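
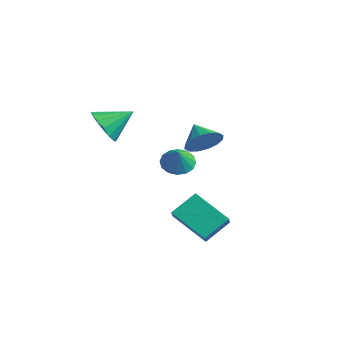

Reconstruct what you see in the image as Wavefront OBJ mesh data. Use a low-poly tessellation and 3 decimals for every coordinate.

v -1.422 -4.626 1.071
v -0.604 -5.228 1.408
v -0.818 -3.314 1.949
v -0.426 -4.995 0.938
v -0.516 -4.663 0.503
v -0.848 -4.321 0.221
v -1.334 -4.061 0.167
v -1.844 -3.953 0.355
v -2.24 -4.024 0.735
v -2.417 -4.257 1.205
v -2.328 -4.589 1.639
v -1.996 -4.931 1.921
v -1.51 -5.191 1.976
v -1 -5.299 1.788
v 2.07 -1.313 0.464
v 2.46 -1.851 1.212
v 0.99 -1.107 1.176
v 2.613 -1.365 1.303
v 2.62 -0.865 1.169
v 2.48 -0.485 0.847
v 2.23 -0.326 0.422
v 1.937 -0.433 0.008
v 1.681 -0.775 -0.283
v 1.528 -1.261 -0.374
v 1.521 -1.761 -0.241
v 1.661 -2.141 0.081
v 1.911 -2.299 0.506
v 2.203 -2.193 0.92
v -2.419 0.445 -3.221
v -1.841 -0.015 -3.753
v -1.781 0.015 -2.159
v -1.645 0.409 -3.699
v -1.656 0.844 -3.517
v -1.871 1.171 -3.255
v -2.233 1.304 -2.984
v -2.645 1.206 -2.777
v -2.996 0.905 -2.688
v -3.192 0.48 -2.742
v -3.181 0.045 -2.924
v -2.966 -0.282 -3.186
v -2.604 -0.415 -3.457
v -2.192 -0.317 -3.664
v 2.19 -3.206 -3.862
v 2.909 -3.812 -3.102
v 2.315 -1.903 -2.942
v 3.034 -2.51 -2.182
v 3.926 -2.57 -4.998
v 4.645 -3.177 -4.238
v 4.051 -1.268 -4.078
v 4.77 -1.874 -3.318
f 2 1 4
f 2 4 3
f 4 1 5
f 4 5 3
f 5 1 6
f 5 6 3
f 6 1 7
f 6 7 3
f 7 1 8
f 7 8 3
f 8 1 9
f 8 9 3
f 9 1 10
f 9 10 3
f 10 1 11
f 10 11 3
f 11 1 12
f 11 12 3
f 12 1 13
f 12 13 3
f 13 1 14
f 13 14 3
f 14 1 2
f 14 2 3
f 16 15 18
f 16 18 17
f 18 15 19
f 18 19 17
f 19 15 20
f 19 20 17
f 20 15 21
f 20 21 17
f 21 15 22
f 21 22 17
f 22 15 23
f 22 23 17
f 23 15 24
f 23 24 17
f 24 15 25
f 24 25 17
f 25 15 26
f 25 26 17
f 26 15 27
f 26 27 17
f 27 15 28
f 27 28 17
f 28 15 16
f 28 16 17
f 30 29 32
f 30 32 31
f 32 29 33
f 32 33 31
f 33 29 34
f 33 34 31
f 34 29 35
f 34 35 31
f 35 29 36
f 35 36 31
f 36 29 37
f 36 37 31
f 37 29 38
f 37 38 31
f 38 29 39
f 38 39 31
f 39 29 40
f 39 40 31
f 40 29 41
f 40 41 31
f 41 29 42
f 41 42 31
f 42 29 30
f 42 30 31
f 44 46 43
f 47 44 43
f 43 46 45
f 45 47 43
f 44 50 46
f 48 44 47
f 48 50 44
f 46 50 45
f 49 47 45
f 45 50 49
f 49 48 47
f 50 48 49



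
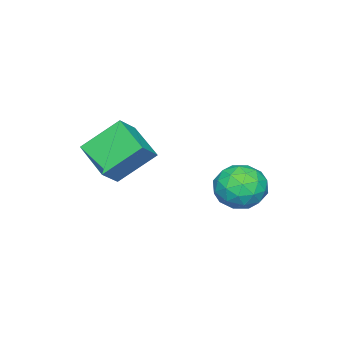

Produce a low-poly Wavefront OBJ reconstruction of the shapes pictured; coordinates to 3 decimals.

v -2.179 4.886 -2.473
v -1.899 4.4 -3.362
v -2.521 3.38 -1.758
v -2.241 2.894 -2.647
v -1.514 3.375 -2.059
v -1.302 4.306 -2.501
v -3.118 3.474 -2.619
v -2.906 4.405 -3.061
v -2.478 3.528 -3.452
v -1.487 3.466 -3.106
v -2.933 4.314 -2.014
v -1.942 4.252 -1.668
v -2.009 4.775 -2.98
v -2.411 3.005 -2.14
v -1.984 3.288 -1.794
v -1.819 3.002 -2.317
v -1.658 4.72 -2.474
v -1.493 4.434 -2.997
v -1.268 3.832 -2.231
v -2.927 3.346 -2.123
v -2.762 3.06 -2.646
v -2.601 4.778 -2.803
v -2.436 4.492 -3.326
v -3.152 3.948 -2.889
v -2.185 3.977 -3.556
v -2.386 3.092 -3.136
v -2.901 3.433 -3.119
v -2.777 3.979 -3.379
v -1.602 3.941 -3.352
v -1.803 3.056 -2.933
v -1.376 3.338 -2.587
v -1.252 3.885 -2.846
v -1.943 3.428 -3.406
v -2.617 4.724 -2.187
v -2.818 3.839 -1.768
v -3.168 3.895 -2.274
v -3.044 4.442 -2.533
v -2.034 4.688 -1.984
v -2.235 3.803 -1.564
v -1.643 3.801 -1.741
v -1.519 4.347 -2.001
v -2.477 4.352 -1.714
v 1.078 0.019 -0.519
v 0.206 1.069 0.655
v 1.773 1.353 -1.197
v 0.902 2.403 -0.023
v 1.898 -0.063 0.163
v 1.027 0.987 1.337
v 2.594 1.271 -0.515
v 1.722 2.321 0.659
f 1 38 17
f 38 12 41
f 17 41 6
f 38 41 17
f 1 17 13
f 17 6 18
f 13 18 2
f 17 18 13
f 1 13 22
f 13 2 23
f 22 23 8
f 13 23 22
f 1 22 34
f 22 8 37
f 34 37 11
f 22 37 34
f 1 34 38
f 34 11 42
f 38 42 12
f 34 42 38
f 2 18 29
f 18 6 32
f 29 32 10
f 18 32 29
f 6 41 19
f 41 12 40
f 19 40 5
f 41 40 19
f 12 42 39
f 42 11 35
f 39 35 3
f 42 35 39
f 11 37 36
f 37 8 24
f 36 24 7
f 37 24 36
f 8 23 28
f 23 2 25
f 28 25 9
f 23 25 28
f 4 30 16
f 30 10 31
f 16 31 5
f 30 31 16
f 4 16 14
f 16 5 15
f 14 15 3
f 16 15 14
f 4 14 21
f 14 3 20
f 21 20 7
f 14 20 21
f 4 21 26
f 21 7 27
f 26 27 9
f 21 27 26
f 4 26 30
f 26 9 33
f 30 33 10
f 26 33 30
f 5 31 19
f 31 10 32
f 19 32 6
f 31 32 19
f 3 15 39
f 15 5 40
f 39 40 12
f 15 40 39
f 7 20 36
f 20 3 35
f 36 35 11
f 20 35 36
f 9 27 28
f 27 7 24
f 28 24 8
f 27 24 28
f 10 33 29
f 33 9 25
f 29 25 2
f 33 25 29
f 44 46 43
f 47 44 43
f 43 46 45
f 45 47 43
f 44 50 46
f 48 44 47
f 48 50 44
f 46 50 45
f 49 47 45
f 45 50 49
f 49 48 47
f 50 48 49



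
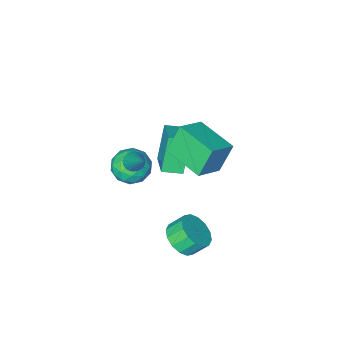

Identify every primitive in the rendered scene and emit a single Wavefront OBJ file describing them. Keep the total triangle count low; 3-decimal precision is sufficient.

v -1.665 -3.261 -2.093
v -2.396 -3.764 -0.245
v -0.936 -1.78 -1.401
v -1.666 -2.283 0.447
v -0.774 -3.797 -1.887
v -1.504 -4.3 -0.039
v -0.044 -2.316 -1.195
v -0.775 -2.819 0.653
v 2.569 -0.447 2.839
v 2.813 -0.149 2.49
v 2.891 0.927 4.241
v 2.622 -0.084 2.47
v 2.422 -0.074 2.507
v 2.245 -0.121 2.594
v 2.117 -0.218 2.718
v 2.058 -0.35 2.861
v 2.077 -0.496 3
v 2.17 -0.635 3.115
v 2.324 -0.746 3.187
v 2.516 -0.81 3.207
v 2.715 -0.82 3.17
v 2.892 -0.773 3.083
v 3.02 -0.676 2.959
v 3.079 -0.544 2.816
v 3.06 -0.398 2.677
v 2.967 -0.259 2.563
v 1.724 2.096 -1.372
v 2.46 2.089 -0.771
v 1.872 2.476 -0.047
v 1.136 2.484 -0.648
v 2.479 2.529 -0.99
v 1.891 2.916 -0.266
v 2.296 2.853 -1.312
v 1.708 3.24 -0.588
v 1.96 2.974 -1.65
v 1.372 3.361 -0.926
v 1.56 2.86 -1.913
v 0.972 3.247 -1.189
v 1.205 2.542 -2.032
v 0.617 2.929 -1.307
v 0.988 2.104 -1.973
v 0.4 2.491 -1.249
v 0.969 1.664 -1.754
v 0.381 2.051 -1.03
v 1.152 1.34 -1.432
v 0.564 1.727 -0.708
v 1.488 1.219 -1.094
v 0.9 1.606 -0.37
v 1.888 1.333 -0.831
v 1.3 1.72 -0.107
v 2.243 1.651 -0.713
v 1.655 2.038 0.012
v -1.386 -2.101 0.294
v -2.103 -2.056 1.824
v -1.724 0.062 0.072
v -2.441 0.106 1.602
v -0.039 -1.826 0.918
v -0.756 -1.782 2.448
v -0.377 0.336 0.696
v -1.094 0.381 2.226
v 0.625 -2.383 0.295
v 1.08 -1.814 -0.433
v 2.12 -2.786 0.913
v 2.575 -2.217 0.185
v 2.033 -1.76 0.933
v 1.109 -1.511 0.551
v 2.091 -3.089 -0.071
v 1.167 -2.84 -0.453
v 1.986 -2.25 -0.66
v 1.95 -1.428 -0.039
v 1.25 -3.172 0.519
v 1.214 -2.35 1.14
v 0.721 -2.063 -0.124
v 2.479 -2.537 0.604
v 2.16 -2.268 1.043
v 2.428 -1.933 0.615
v 0.739 -1.885 0.455
v 1.006 -1.55 0.027
v 1.566 -1.518 0.83
v 2.194 -3.05 0.453
v 2.461 -2.715 0.025
v 0.772 -2.667 -0.135
v 1.04 -2.332 -0.563
v 1.634 -3.082 -0.35
v 1.521 -1.985 -0.685
v 2.4 -2.222 -0.321
v 2.115 -2.735 -0.472
v 1.572 -2.588 -0.696
v 1.5 -1.502 -0.32
v 2.379 -1.739 0.044
v 2.061 -1.47 0.484
v 1.518 -1.324 0.259
v 2.033 -1.758 -0.453
v 0.821 -2.861 0.436
v 1.7 -3.098 0.8
v 1.682 -3.276 0.221
v 1.139 -3.13 -0.004
v 0.8 -2.378 0.801
v 1.679 -2.615 1.165
v 1.628 -2.012 1.176
v 1.085 -1.865 0.952
v 1.167 -2.842 0.933
f 2 4 1
f 5 2 1
f 1 4 3
f 3 5 1
f 2 8 4
f 6 2 5
f 6 8 2
f 4 8 3
f 7 5 3
f 3 8 7
f 7 6 5
f 8 6 7
f 10 9 12
f 10 12 11
f 12 9 13
f 12 13 11
f 13 9 14
f 13 14 11
f 14 9 15
f 14 15 11
f 15 9 16
f 15 16 11
f 16 9 17
f 16 17 11
f 17 9 18
f 17 18 11
f 18 9 19
f 18 19 11
f 19 9 20
f 19 20 11
f 20 9 21
f 20 21 11
f 21 9 22
f 21 22 11
f 22 9 23
f 22 23 11
f 23 9 24
f 23 24 11
f 24 9 25
f 24 25 11
f 25 9 26
f 25 26 11
f 26 9 10
f 26 10 11
f 28 27 31
f 28 31 29
f 29 31 32
f 29 32 30
f 31 27 33
f 31 33 32
f 32 33 34
f 32 34 30
f 33 27 35
f 33 35 34
f 34 35 36
f 34 36 30
f 35 27 37
f 35 37 36
f 36 37 38
f 36 38 30
f 37 27 39
f 37 39 38
f 38 39 40
f 38 40 30
f 39 27 41
f 39 41 40
f 40 41 42
f 40 42 30
f 41 27 43
f 41 43 42
f 42 43 44
f 42 44 30
f 43 27 45
f 43 45 44
f 44 45 46
f 44 46 30
f 45 27 47
f 45 47 46
f 46 47 48
f 46 48 30
f 47 27 49
f 47 49 48
f 48 49 50
f 48 50 30
f 49 27 51
f 49 51 50
f 50 51 52
f 50 52 30
f 51 27 28
f 51 28 52
f 52 28 29
f 52 29 30
f 54 56 53
f 57 54 53
f 53 56 55
f 55 57 53
f 54 60 56
f 58 54 57
f 58 60 54
f 56 60 55
f 59 57 55
f 55 60 59
f 59 58 57
f 60 58 59
f 61 98 77
f 98 72 101
f 77 101 66
f 98 101 77
f 61 77 73
f 77 66 78
f 73 78 62
f 77 78 73
f 61 73 82
f 73 62 83
f 82 83 68
f 73 83 82
f 61 82 94
f 82 68 97
f 94 97 71
f 82 97 94
f 61 94 98
f 94 71 102
f 98 102 72
f 94 102 98
f 62 78 89
f 78 66 92
f 89 92 70
f 78 92 89
f 66 101 79
f 101 72 100
f 79 100 65
f 101 100 79
f 72 102 99
f 102 71 95
f 99 95 63
f 102 95 99
f 71 97 96
f 97 68 84
f 96 84 67
f 97 84 96
f 68 83 88
f 83 62 85
f 88 85 69
f 83 85 88
f 64 90 76
f 90 70 91
f 76 91 65
f 90 91 76
f 64 76 74
f 76 65 75
f 74 75 63
f 76 75 74
f 64 74 81
f 74 63 80
f 81 80 67
f 74 80 81
f 64 81 86
f 81 67 87
f 86 87 69
f 81 87 86
f 64 86 90
f 86 69 93
f 90 93 70
f 86 93 90
f 65 91 79
f 91 70 92
f 79 92 66
f 91 92 79
f 63 75 99
f 75 65 100
f 99 100 72
f 75 100 99
f 67 80 96
f 80 63 95
f 96 95 71
f 80 95 96
f 69 87 88
f 87 67 84
f 88 84 68
f 87 84 88
f 70 93 89
f 93 69 85
f 89 85 62
f 93 85 89



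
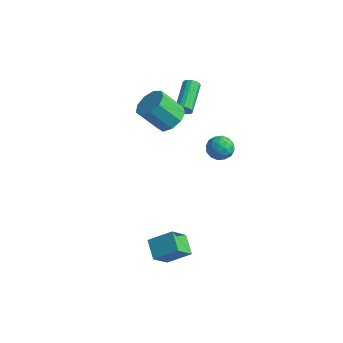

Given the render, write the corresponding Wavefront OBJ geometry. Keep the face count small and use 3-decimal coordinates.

v -0.963 2.377 -0.398
v -0.652 2.868 0.295
v 0.312 2.552 -1.095
v 0.623 3.043 -0.402
v 0.48 2.156 -0.3
v -0.308 2.048 0.131
v -0.032 3.372 -0.931
v -0.82 3.264 -0.5
v -0.076 3.483 -0.034
v 0.24 2.731 0.356
v -0.58 2.689 -1.156
v -0.264 1.937 -0.766
v -0.919 2.607 0.01
v 0.579 2.813 -0.81
v 0.495 2.292 -0.75
v 0.678 2.58 -0.342
v -0.717 2.125 -0.087
v -0.534 2.413 0.32
v 0.131 1.995 -0.029
v 0.194 3.007 -1.12
v 0.377 3.295 -0.713
v -1.018 2.84 -0.458
v -0.835 3.128 -0.05
v -0.471 3.425 -0.771
v -0.398 3.257 0.223
v 0.351 3.36 -0.186
v -0.034 3.554 -0.497
v -0.497 3.49 -0.244
v -0.212 2.815 0.453
v 0.537 2.918 0.043
v 0.453 2.396 0.103
v -0.01 2.333 0.356
v 0.126 3.176 0.259
v -0.877 2.502 -0.843
v -0.128 2.605 -1.253
v -0.33 3.087 -1.156
v -0.793 3.024 -0.903
v -0.691 2.06 -0.614
v 0.058 2.163 -1.023
v 0.157 1.93 -0.556
v -0.306 1.866 -0.303
v -0.466 2.244 -1.059
v -0.045 -4.463 -3.4
v 1.089 -3.631 -2.538
v 0.075 -3.332 -4.65
v 1.21 -2.5 -3.788
v 0.93 -5.2 -3.972
v 2.065 -4.368 -3.11
v 1.051 -4.069 -5.222
v 2.185 -3.237 -4.36
v -2.484 1.025 2.346
v -1.594 0.748 2.851
v -2.646 0.039 4.318
v -3.536 0.315 3.814
v -1.786 1.422 3.038
v -2.838 0.713 4.506
v -2.305 1.909 2.902
v -3.357 1.2 4.37
v -2.908 1.983 2.505
v -3.96 1.274 3.973
v -3.312 1.608 2.035
v -4.364 0.899 3.502
v -3.329 0.96 1.709
v -4.381 0.251 3.177
v -2.951 0.343 1.682
v -4.002 -0.367 3.15
v -2.354 0.044 1.966
v -3.406 -0.665 3.433
v -1.818 0.204 2.427
v -2.87 -0.505 3.895
v -2.554 2.325 2.142
v -2.323 2.584 1.728
v -3.135 4.453 2.444
v -3.366 4.195 2.858
v -2.556 2.518 1.638
v -3.368 4.387 2.353
v -2.788 2.407 1.662
v -3.6 4.277 2.378
v -2.967 2.278 1.797
v -3.779 4.147 2.513
v -3.051 2.16 2.011
v -3.863 4.029 2.727
v -3.021 2.079 2.255
v -3.833 3.948 2.97
v -2.885 2.055 2.473
v -3.697 3.924 3.188
v -2.672 2.093 2.615
v -3.484 3.962 3.331
v -2.433 2.184 2.649
v -3.245 4.053 3.365
v -2.221 2.308 2.567
v -3.033 4.177 3.283
v -2.085 2.435 2.387
v -2.898 4.304 3.103
v -2.057 2.537 2.152
v -2.87 4.407 2.867
v -2.143 2.591 1.914
v -2.955 4.46 2.63
f 1 38 17
f 38 12 41
f 17 41 6
f 38 41 17
f 1 17 13
f 17 6 18
f 13 18 2
f 17 18 13
f 1 13 22
f 13 2 23
f 22 23 8
f 13 23 22
f 1 22 34
f 22 8 37
f 34 37 11
f 22 37 34
f 1 34 38
f 34 11 42
f 38 42 12
f 34 42 38
f 2 18 29
f 18 6 32
f 29 32 10
f 18 32 29
f 6 41 19
f 41 12 40
f 19 40 5
f 41 40 19
f 12 42 39
f 42 11 35
f 39 35 3
f 42 35 39
f 11 37 36
f 37 8 24
f 36 24 7
f 37 24 36
f 8 23 28
f 23 2 25
f 28 25 9
f 23 25 28
f 4 30 16
f 30 10 31
f 16 31 5
f 30 31 16
f 4 16 14
f 16 5 15
f 14 15 3
f 16 15 14
f 4 14 21
f 14 3 20
f 21 20 7
f 14 20 21
f 4 21 26
f 21 7 27
f 26 27 9
f 21 27 26
f 4 26 30
f 26 9 33
f 30 33 10
f 26 33 30
f 5 31 19
f 31 10 32
f 19 32 6
f 31 32 19
f 3 15 39
f 15 5 40
f 39 40 12
f 15 40 39
f 7 20 36
f 20 3 35
f 36 35 11
f 20 35 36
f 9 27 28
f 27 7 24
f 28 24 8
f 27 24 28
f 10 33 29
f 33 9 25
f 29 25 2
f 33 25 29
f 44 46 43
f 47 44 43
f 43 46 45
f 45 47 43
f 44 50 46
f 48 44 47
f 48 50 44
f 46 50 45
f 49 47 45
f 45 50 49
f 49 48 47
f 50 48 49
f 52 51 55
f 52 55 53
f 53 55 56
f 53 56 54
f 55 51 57
f 55 57 56
f 56 57 58
f 56 58 54
f 57 51 59
f 57 59 58
f 58 59 60
f 58 60 54
f 59 51 61
f 59 61 60
f 60 61 62
f 60 62 54
f 61 51 63
f 61 63 62
f 62 63 64
f 62 64 54
f 63 51 65
f 63 65 64
f 64 65 66
f 64 66 54
f 65 51 67
f 65 67 66
f 66 67 68
f 66 68 54
f 67 51 69
f 67 69 68
f 68 69 70
f 68 70 54
f 69 51 52
f 69 52 70
f 70 52 53
f 70 53 54
f 72 71 75
f 72 75 73
f 73 75 76
f 73 76 74
f 75 71 77
f 75 77 76
f 76 77 78
f 76 78 74
f 77 71 79
f 77 79 78
f 78 79 80
f 78 80 74
f 79 71 81
f 79 81 80
f 80 81 82
f 80 82 74
f 81 71 83
f 81 83 82
f 82 83 84
f 82 84 74
f 83 71 85
f 83 85 84
f 84 85 86
f 84 86 74
f 85 71 87
f 85 87 86
f 86 87 88
f 86 88 74
f 87 71 89
f 87 89 88
f 88 89 90
f 88 90 74
f 89 71 91
f 89 91 90
f 90 91 92
f 90 92 74
f 91 71 93
f 91 93 92
f 92 93 94
f 92 94 74
f 93 71 95
f 93 95 94
f 94 95 96
f 94 96 74
f 95 71 97
f 95 97 96
f 96 97 98
f 96 98 74
f 97 71 72
f 97 72 98
f 98 72 73
f 98 73 74



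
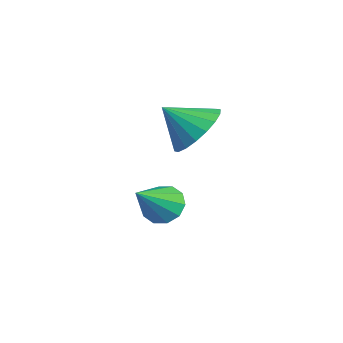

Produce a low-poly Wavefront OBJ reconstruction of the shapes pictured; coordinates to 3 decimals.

v -2.427 -1.106 -2.946
v -1.875 -1.106 -3.407
v -1.533 -2.094 -1.874
v -1.824 -0.761 -3.131
v -2.003 -0.547 -2.785
v -2.345 -0.547 -2.499
v -2.718 -0.761 -2.384
v -2.98 -1.106 -2.484
v -3.031 -1.451 -2.76
v -2.852 -1.665 -3.107
v -2.51 -1.665 -3.392
v -2.137 -1.451 -3.507
v -1.652 -0.286 0.359
v -0.951 0.042 0.976
v -1.968 -1.234 1.221
v -1.305 0.272 1.099
v -1.729 0.392 1.076
v -2.137 0.378 0.911
v -2.449 0.232 0.636
v -2.603 -0.017 0.307
v -2.569 -0.318 -0.012
v -2.354 -0.613 -0.258
v -1.999 -0.844 -0.382
v -1.576 -0.964 -0.359
v -1.167 -0.949 -0.193
v -0.855 -0.803 0.081
v -0.701 -0.555 0.411
v -0.735 -0.253 0.73
f 2 1 4
f 2 4 3
f 4 1 5
f 4 5 3
f 5 1 6
f 5 6 3
f 6 1 7
f 6 7 3
f 7 1 8
f 7 8 3
f 8 1 9
f 8 9 3
f 9 1 10
f 9 10 3
f 10 1 11
f 10 11 3
f 11 1 12
f 11 12 3
f 12 1 2
f 12 2 3
f 14 13 16
f 14 16 15
f 16 13 17
f 16 17 15
f 17 13 18
f 17 18 15
f 18 13 19
f 18 19 15
f 19 13 20
f 19 20 15
f 20 13 21
f 20 21 15
f 21 13 22
f 21 22 15
f 22 13 23
f 22 23 15
f 23 13 24
f 23 24 15
f 24 13 25
f 24 25 15
f 25 13 26
f 25 26 15
f 26 13 27
f 26 27 15
f 27 13 28
f 27 28 15
f 28 13 14
f 28 14 15



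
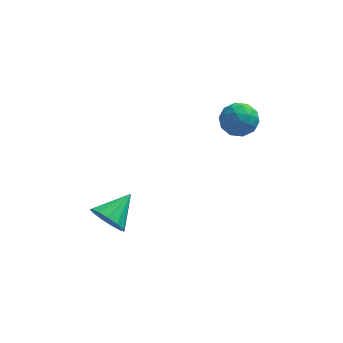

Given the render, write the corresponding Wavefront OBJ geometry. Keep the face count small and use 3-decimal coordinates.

v -3.652 -3.047 -4.123
v -3.129 -3.835 -3.624
v -2.528 -1.753 -3.257
v -2.838 -3.741 -4.144
v -2.806 -3.425 -4.656
v -3.042 -2.99 -5
v -3.472 -2.573 -5.065
v -3.959 -2.306 -4.831
v -4.349 -2.274 -4.372
v -4.518 -2.488 -3.834
v -4.411 -2.879 -3.388
v -4.064 -3.323 -3.175
v -3.586 -3.68 -3.263
v 2.872 3.66 -0.92
v 3.668 3.274 -1.563
v 1.932 2.186 -1.197
v 2.728 1.8 -1.84
v 2.894 1.897 -0.764
v 3.475 2.808 -0.593
v 2.125 2.652 -2.167
v 2.706 3.563 -1.996
v 3.206 2.651 -2.334
v 3.681 2.184 -1.467
v 1.919 3.276 -1.293
v 2.394 2.809 -0.426
v 3.352 3.596 -1.217
v 2.248 1.864 -1.543
v 2.345 1.921 -0.91
v 2.813 1.694 -1.288
v 3.239 3.322 -0.647
v 3.707 3.095 -1.025
v 3.252 2.287 -0.555
v 1.893 2.365 -1.735
v 2.361 2.138 -2.113
v 2.787 3.766 -1.472
v 3.255 3.539 -1.85
v 2.348 3.173 -2.205
v 3.548 3.003 -2.048
v 2.996 2.137 -2.211
v 2.642 2.637 -2.404
v 2.983 3.173 -2.303
v 3.828 2.729 -1.539
v 3.276 1.863 -1.702
v 3.373 1.92 -1.069
v 3.715 2.455 -0.968
v 3.557 2.363 -1.992
v 2.324 3.597 -1.058
v 1.772 2.731 -1.221
v 1.885 3.005 -1.792
v 2.227 3.54 -1.691
v 2.604 3.323 -0.549
v 2.052 2.457 -0.712
v 2.617 2.287 -0.457
v 2.958 2.823 -0.356
v 2.043 3.097 -0.768
f 2 1 4
f 2 4 3
f 4 1 5
f 4 5 3
f 5 1 6
f 5 6 3
f 6 1 7
f 6 7 3
f 7 1 8
f 7 8 3
f 8 1 9
f 8 9 3
f 9 1 10
f 9 10 3
f 10 1 11
f 10 11 3
f 11 1 12
f 11 12 3
f 12 1 13
f 12 13 3
f 13 1 2
f 13 2 3
f 14 51 30
f 51 25 54
f 30 54 19
f 51 54 30
f 14 30 26
f 30 19 31
f 26 31 15
f 30 31 26
f 14 26 35
f 26 15 36
f 35 36 21
f 26 36 35
f 14 35 47
f 35 21 50
f 47 50 24
f 35 50 47
f 14 47 51
f 47 24 55
f 51 55 25
f 47 55 51
f 15 31 42
f 31 19 45
f 42 45 23
f 31 45 42
f 19 54 32
f 54 25 53
f 32 53 18
f 54 53 32
f 25 55 52
f 55 24 48
f 52 48 16
f 55 48 52
f 24 50 49
f 50 21 37
f 49 37 20
f 50 37 49
f 21 36 41
f 36 15 38
f 41 38 22
f 36 38 41
f 17 43 29
f 43 23 44
f 29 44 18
f 43 44 29
f 17 29 27
f 29 18 28
f 27 28 16
f 29 28 27
f 17 27 34
f 27 16 33
f 34 33 20
f 27 33 34
f 17 34 39
f 34 20 40
f 39 40 22
f 34 40 39
f 17 39 43
f 39 22 46
f 43 46 23
f 39 46 43
f 18 44 32
f 44 23 45
f 32 45 19
f 44 45 32
f 16 28 52
f 28 18 53
f 52 53 25
f 28 53 52
f 20 33 49
f 33 16 48
f 49 48 24
f 33 48 49
f 22 40 41
f 40 20 37
f 41 37 21
f 40 37 41
f 23 46 42
f 46 22 38
f 42 38 15
f 46 38 42



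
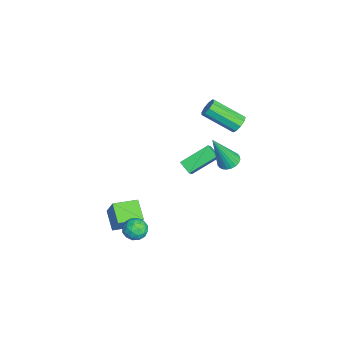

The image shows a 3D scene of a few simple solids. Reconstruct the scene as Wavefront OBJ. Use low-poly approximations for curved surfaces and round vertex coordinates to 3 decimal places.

v -3.958 1.93 -3.861
v -4.484 3.426 -2.989
v -3.402 2.374 -4.287
v -3.927 3.87 -3.415
v -3.173 1.73 -3.045
v -3.698 3.226 -2.173
v -2.616 2.174 -3.471
v -3.142 3.67 -2.599
v -0.042 3.998 -0.143
v 0.273 3.525 -0.391
v 0.222 3.142 1.823
v 0.451 3.682 -0.347
v 0.554 3.887 -0.271
v 0.567 4.109 -0.176
v 0.487 4.315 -0.076
v 0.326 4.472 0.014
v 0.11 4.556 0.08
v -0.13 4.556 0.112
v -0.356 4.471 0.106
v -0.535 4.314 0.061
v -0.638 4.109 -0.014
v -0.651 3.887 -0.11
v -0.571 3.681 -0.21
v -0.41 3.525 -0.3
v -0.193 3.44 -0.366
v 0.046 3.44 -0.398
v 0.977 -1.921 -4.603
v -0.058 -2.166 -3.986
v 0.61 -0.636 -4.709
v -0.425 -0.881 -4.092
v 1.665 -1.619 -3.328
v 0.63 -1.864 -2.711
v 1.298 -0.334 -3.434
v 0.263 -0.579 -2.817
v -1.163 4.576 1.763
v -0.843 4.257 1.432
v -1.296 2.706 2.486
v -1.617 3.024 2.817
v -0.635 4.395 1.723
v -1.088 2.843 2.777
v -0.675 4.617 2.033
v -1.128 3.065 3.087
v -0.943 4.819 2.216
v -1.396 3.268 3.271
v -1.314 4.908 2.187
v -1.767 3.357 3.242
v -1.615 4.842 1.96
v -2.068 3.29 3.014
v -1.705 4.651 1.64
v -2.158 3.099 2.695
v -1.541 4.425 1.378
v -1.994 2.873 2.432
v -1.201 4.269 1.296
v -1.654 2.718 2.35
v 3.057 -0.413 -2.65
v 3.701 -0.638 -2.696
v 2.919 -1.002 -1.724
v 3.563 -1.227 -1.77
v 3.439 -0.57 -1.624
v 3.525 -0.207 -2.196
v 3.095 -1.433 -2.224
v 3.181 -1.07 -2.796
v 3.724 -1.268 -2.433
v 3.937 -0.735 -2.062
v 2.683 -0.905 -2.358
v 2.896 -0.372 -1.987
v 3.392 -0.474 -2.754
v 3.228 -1.166 -1.666
v 3.156 -0.78 -1.58
v 3.535 -0.912 -1.607
v 3.288 -0.221 -2.46
v 3.666 -0.353 -2.488
v 3.513 -0.313 -1.857
v 2.954 -1.287 -1.932
v 3.332 -1.419 -1.96
v 3.085 -0.728 -2.813
v 3.464 -0.86 -2.84
v 3.107 -1.327 -2.563
v 3.783 -0.977 -2.627
v 3.702 -1.323 -2.083
v 3.427 -1.444 -2.349
v 3.477 -1.23 -2.686
v 3.909 -0.663 -2.409
v 3.827 -1.009 -1.865
v 3.755 -0.624 -1.779
v 3.805 -0.41 -2.115
v 3.922 -1.034 -2.254
v 2.793 -0.631 -2.555
v 2.711 -0.977 -2.011
v 2.815 -1.23 -2.305
v 2.865 -1.016 -2.641
v 2.918 -0.317 -2.337
v 2.837 -0.663 -1.793
v 3.143 -0.41 -1.734
v 3.193 -0.196 -2.071
v 2.698 -0.606 -2.166
f 2 4 1
f 5 2 1
f 1 4 3
f 3 5 1
f 2 8 4
f 6 2 5
f 6 8 2
f 4 8 3
f 7 5 3
f 3 8 7
f 7 6 5
f 8 6 7
f 10 9 12
f 10 12 11
f 12 9 13
f 12 13 11
f 13 9 14
f 13 14 11
f 14 9 15
f 14 15 11
f 15 9 16
f 15 16 11
f 16 9 17
f 16 17 11
f 17 9 18
f 17 18 11
f 18 9 19
f 18 19 11
f 19 9 20
f 19 20 11
f 20 9 21
f 20 21 11
f 21 9 22
f 21 22 11
f 22 9 23
f 22 23 11
f 23 9 24
f 23 24 11
f 24 9 25
f 24 25 11
f 25 9 26
f 25 26 11
f 26 9 10
f 26 10 11
f 28 30 27
f 31 28 27
f 27 30 29
f 29 31 27
f 28 34 30
f 32 28 31
f 32 34 28
f 30 34 29
f 33 31 29
f 29 34 33
f 33 32 31
f 34 32 33
f 36 35 39
f 36 39 37
f 37 39 40
f 37 40 38
f 39 35 41
f 39 41 40
f 40 41 42
f 40 42 38
f 41 35 43
f 41 43 42
f 42 43 44
f 42 44 38
f 43 35 45
f 43 45 44
f 44 45 46
f 44 46 38
f 45 35 47
f 45 47 46
f 46 47 48
f 46 48 38
f 47 35 49
f 47 49 48
f 48 49 50
f 48 50 38
f 49 35 51
f 49 51 50
f 50 51 52
f 50 52 38
f 51 35 53
f 51 53 52
f 52 53 54
f 52 54 38
f 53 35 36
f 53 36 54
f 54 36 37
f 54 37 38
f 55 92 71
f 92 66 95
f 71 95 60
f 92 95 71
f 55 71 67
f 71 60 72
f 67 72 56
f 71 72 67
f 55 67 76
f 67 56 77
f 76 77 62
f 67 77 76
f 55 76 88
f 76 62 91
f 88 91 65
f 76 91 88
f 55 88 92
f 88 65 96
f 92 96 66
f 88 96 92
f 56 72 83
f 72 60 86
f 83 86 64
f 72 86 83
f 60 95 73
f 95 66 94
f 73 94 59
f 95 94 73
f 66 96 93
f 96 65 89
f 93 89 57
f 96 89 93
f 65 91 90
f 91 62 78
f 90 78 61
f 91 78 90
f 62 77 82
f 77 56 79
f 82 79 63
f 77 79 82
f 58 84 70
f 84 64 85
f 70 85 59
f 84 85 70
f 58 70 68
f 70 59 69
f 68 69 57
f 70 69 68
f 58 68 75
f 68 57 74
f 75 74 61
f 68 74 75
f 58 75 80
f 75 61 81
f 80 81 63
f 75 81 80
f 58 80 84
f 80 63 87
f 84 87 64
f 80 87 84
f 59 85 73
f 85 64 86
f 73 86 60
f 85 86 73
f 57 69 93
f 69 59 94
f 93 94 66
f 69 94 93
f 61 74 90
f 74 57 89
f 90 89 65
f 74 89 90
f 63 81 82
f 81 61 78
f 82 78 62
f 81 78 82
f 64 87 83
f 87 63 79
f 83 79 56
f 87 79 83



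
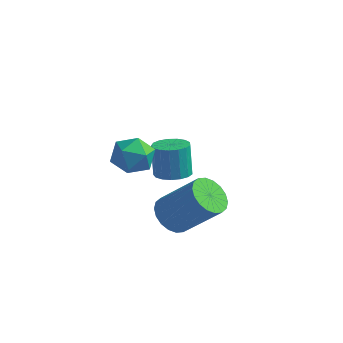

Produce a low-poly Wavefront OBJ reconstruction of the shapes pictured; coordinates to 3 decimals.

v -1.258 -0.904 -3.012
v -0.774 -0.41 -3.555
v 0.702 -0.161 -2.011
v 0.218 -0.656 -1.468
v -1.003 -0.146 -3.378
v 0.473 0.103 -1.834
v -1.283 -0.033 -3.129
v 0.193 0.216 -1.585
v -1.558 -0.092 -2.856
v -0.082 0.157 -1.313
v -1.773 -0.312 -2.614
v -0.297 -0.063 -1.071
v -1.887 -0.65 -2.451
v -0.411 -0.401 -0.908
v -1.876 -1.038 -2.399
v -0.4 -0.789 -0.856
v -1.742 -1.399 -2.469
v -0.266 -1.15 -0.925
v -1.513 -1.663 -2.646
v -0.037 -1.414 -1.102
v -1.233 -1.776 -2.895
v 0.243 -1.527 -1.351
v -0.958 -1.717 -3.167
v 0.518 -1.468 -1.624
v -0.743 -1.497 -3.409
v 0.733 -1.248 -1.866
v -0.629 -1.159 -3.572
v 0.847 -0.91 -2.029
v -0.64 -0.771 -3.624
v 0.836 -0.522 -2.081
v -2.758 1.878 -3.077
v -2.015 1.756 -2.914
v -2.28 2.061 -1.48
v -3.022 2.182 -1.643
v -2.03 2.116 -2.994
v -2.295 2.421 -1.559
v -2.212 2.421 -3.092
v -2.477 2.726 -1.658
v -2.519 2.602 -3.187
v -2.784 2.906 -1.753
v -2.881 2.616 -3.257
v -3.145 2.921 -1.822
v -3.214 2.462 -3.285
v -3.479 2.766 -1.851
v -3.443 2.174 -3.266
v -3.708 2.478 -1.832
v -3.515 1.818 -3.204
v -3.779 2.122 -1.77
v -3.413 1.475 -3.113
v -3.678 1.78 -1.678
v -3.161 1.225 -3.013
v -3.426 1.53 -1.579
v -2.817 1.125 -2.928
v -3.082 1.429 -1.494
v -2.459 1.197 -2.877
v -2.724 1.501 -1.443
v -2.17 1.425 -2.872
v -2.434 1.729 -1.438
v -1.842 -1.959 0.625
v -1.224 -2.6 0.781
v -2.676 -2.5 1.699
v -2.058 -3.141 1.855
v -1.873 -2.278 2.052
v -1.358 -1.944 1.388
v -2.542 -3.156 1.092
v -2.027 -2.822 0.428
v -1.657 -3.34 1.07
v -1.244 -2.797 1.664
v -2.656 -2.303 0.816
v -2.243 -1.76 1.41
f 2 1 5
f 2 5 3
f 3 5 6
f 3 6 4
f 5 1 7
f 5 7 6
f 6 7 8
f 6 8 4
f 7 1 9
f 7 9 8
f 8 9 10
f 8 10 4
f 9 1 11
f 9 11 10
f 10 11 12
f 10 12 4
f 11 1 13
f 11 13 12
f 12 13 14
f 12 14 4
f 13 1 15
f 13 15 14
f 14 15 16
f 14 16 4
f 15 1 17
f 15 17 16
f 16 17 18
f 16 18 4
f 17 1 19
f 17 19 18
f 18 19 20
f 18 20 4
f 19 1 21
f 19 21 20
f 20 21 22
f 20 22 4
f 21 1 23
f 21 23 22
f 22 23 24
f 22 24 4
f 23 1 25
f 23 25 24
f 24 25 26
f 24 26 4
f 25 1 27
f 25 27 26
f 26 27 28
f 26 28 4
f 27 1 29
f 27 29 28
f 28 29 30
f 28 30 4
f 29 1 2
f 29 2 30
f 30 2 3
f 30 3 4
f 32 31 35
f 32 35 33
f 33 35 36
f 33 36 34
f 35 31 37
f 35 37 36
f 36 37 38
f 36 38 34
f 37 31 39
f 37 39 38
f 38 39 40
f 38 40 34
f 39 31 41
f 39 41 40
f 40 41 42
f 40 42 34
f 41 31 43
f 41 43 42
f 42 43 44
f 42 44 34
f 43 31 45
f 43 45 44
f 44 45 46
f 44 46 34
f 45 31 47
f 45 47 46
f 46 47 48
f 46 48 34
f 47 31 49
f 47 49 48
f 48 49 50
f 48 50 34
f 49 31 51
f 49 51 50
f 50 51 52
f 50 52 34
f 51 31 53
f 51 53 52
f 52 53 54
f 52 54 34
f 53 31 55
f 53 55 54
f 54 55 56
f 54 56 34
f 55 31 57
f 55 57 56
f 56 57 58
f 56 58 34
f 57 31 32
f 57 32 58
f 58 32 33
f 58 33 34
f 59 70 64
f 59 64 60
f 59 60 66
f 59 66 69
f 59 69 70
f 60 64 68
f 64 70 63
f 70 69 61
f 69 66 65
f 66 60 67
f 62 68 63
f 62 63 61
f 62 61 65
f 62 65 67
f 62 67 68
f 63 68 64
f 61 63 70
f 65 61 69
f 67 65 66
f 68 67 60



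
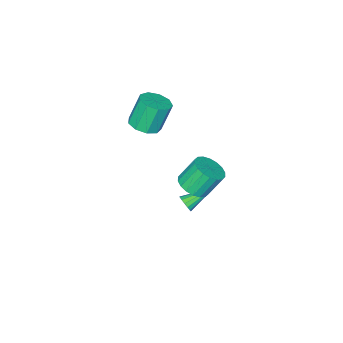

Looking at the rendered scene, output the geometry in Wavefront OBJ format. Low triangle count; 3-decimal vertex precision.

v -0.49 -3.886 0.376
v 0.071 -3.115 0.495
v -0.59 -2.904 2.242
v -1.15 -3.674 2.124
v -0.512 -2.934 0.253
v -1.173 -2.723 2
v -1.084 -3.198 0.068
v -1.745 -2.987 1.816
v -1.378 -3.784 0.028
v -2.039 -3.572 1.775
v -1.256 -4.417 0.151
v -1.917 -4.206 1.898
v -0.776 -4.802 0.379
v -1.437 -4.591 2.126
v -0.161 -4.758 0.606
v -0.822 -4.547 2.353
v 0.3 -4.306 0.726
v -0.361 -4.094 2.473
v 0.391 -3.657 0.682
v -0.27 -3.446 2.429
v 0.296 0.069 -3.333
v 0.579 0.308 -2.926
v -1.296 0.651 -2.567
v 0.556 0.508 -3.127
v 0.463 0.59 -3.383
v 0.325 0.533 -3.626
v 0.18 0.352 -3.79
v 0.065 0.094 -3.832
v 0.013 -0.17 -3.739
v 0.036 -0.37 -3.538
v 0.129 -0.453 -3.282
v 0.267 -0.396 -3.04
v 0.412 -0.214 -2.876
v 0.527 0.043 -2.834
v 2.26 2.648 1.48
v 2.908 2.211 1.985
v 2.208 2.695 3.304
v 1.56 3.132 2.8
v 3.07 2.588 1.933
v 2.37 3.072 3.252
v 3.073 2.976 1.791
v 2.373 3.461 3.11
v 2.914 3.3 1.588
v 2.214 3.784 2.907
v 2.626 3.495 1.364
v 1.926 3.979 2.683
v 2.265 3.522 1.162
v 1.565 4.006 2.482
v 1.904 3.376 1.024
v 1.203 3.86 2.343
v 1.612 3.085 0.976
v 0.912 3.569 2.295
v 1.45 2.708 1.028
v 0.75 3.192 2.347
v 1.447 2.319 1.17
v 0.747 2.804 2.489
v 1.606 1.996 1.373
v 0.906 2.48 2.692
v 1.894 1.801 1.597
v 1.194 2.285 2.916
v 2.255 1.774 1.798
v 1.555 2.258 3.118
v 2.617 1.92 1.937
v 1.916 2.404 3.256
f 2 1 5
f 2 5 3
f 3 5 6
f 3 6 4
f 5 1 7
f 5 7 6
f 6 7 8
f 6 8 4
f 7 1 9
f 7 9 8
f 8 9 10
f 8 10 4
f 9 1 11
f 9 11 10
f 10 11 12
f 10 12 4
f 11 1 13
f 11 13 12
f 12 13 14
f 12 14 4
f 13 1 15
f 13 15 14
f 14 15 16
f 14 16 4
f 15 1 17
f 15 17 16
f 16 17 18
f 16 18 4
f 17 1 19
f 17 19 18
f 18 19 20
f 18 20 4
f 19 1 2
f 19 2 20
f 20 2 3
f 20 3 4
f 22 21 24
f 22 24 23
f 24 21 25
f 24 25 23
f 25 21 26
f 25 26 23
f 26 21 27
f 26 27 23
f 27 21 28
f 27 28 23
f 28 21 29
f 28 29 23
f 29 21 30
f 29 30 23
f 30 21 31
f 30 31 23
f 31 21 32
f 31 32 23
f 32 21 33
f 32 33 23
f 33 21 34
f 33 34 23
f 34 21 22
f 34 22 23
f 36 35 39
f 36 39 37
f 37 39 40
f 37 40 38
f 39 35 41
f 39 41 40
f 40 41 42
f 40 42 38
f 41 35 43
f 41 43 42
f 42 43 44
f 42 44 38
f 43 35 45
f 43 45 44
f 44 45 46
f 44 46 38
f 45 35 47
f 45 47 46
f 46 47 48
f 46 48 38
f 47 35 49
f 47 49 48
f 48 49 50
f 48 50 38
f 49 35 51
f 49 51 50
f 50 51 52
f 50 52 38
f 51 35 53
f 51 53 52
f 52 53 54
f 52 54 38
f 53 35 55
f 53 55 54
f 54 55 56
f 54 56 38
f 55 35 57
f 55 57 56
f 56 57 58
f 56 58 38
f 57 35 59
f 57 59 58
f 58 59 60
f 58 60 38
f 59 35 61
f 59 61 60
f 60 61 62
f 60 62 38
f 61 35 63
f 61 63 62
f 62 63 64
f 62 64 38
f 63 35 36
f 63 36 64
f 64 36 37
f 64 37 38



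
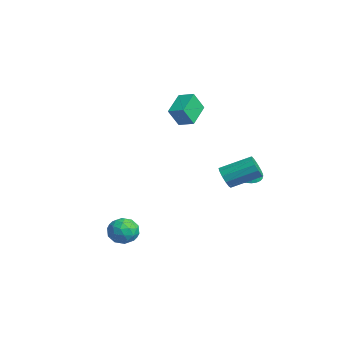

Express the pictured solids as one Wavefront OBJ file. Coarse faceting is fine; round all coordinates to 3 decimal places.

v 2.712 1.877 0.239
v 3.088 2.098 -0.42
v 3.623 3.823 0.462
v 3.248 3.603 1.121
v 2.67 2.247 -0.458
v 3.205 3.972 0.424
v 2.266 2.279 -0.275
v 2.801 4.004 0.607
v 2.003 2.183 0.072
v 2.538 3.908 0.954
v 1.966 1.99 0.472
v 2.501 3.715 1.353
v 2.165 1.762 0.797
v 2.701 3.487 1.679
v 2.539 1.57 0.946
v 3.074 3.295 1.828
v 2.967 1.476 0.87
v 3.502 3.201 1.752
v 3.315 1.509 0.594
v 3.85 3.234 1.476
v 3.471 1.66 0.205
v 4.006 3.385 1.087
v 3.386 1.879 -0.173
v 3.922 3.604 0.709
v 1.956 -3.111 -3.031
v 2.481 -3.188 -3.853
v 2.079 -4.672 -2.807
v 2.604 -4.749 -3.629
v 2.982 -4.301 -2.846
v 2.907 -3.336 -2.985
v 1.653 -4.524 -3.675
v 1.578 -3.559 -3.814
v 2.294 -4.061 -4.251
v 3.116 -3.923 -3.738
v 1.444 -3.937 -2.922
v 2.266 -3.799 -2.409
v 2.208 -3.012 -3.462
v 2.352 -4.848 -3.198
v 2.574 -4.584 -2.738
v 2.883 -4.629 -3.221
v 2.458 -3.099 -2.952
v 2.767 -3.144 -3.434
v 3.061 -3.799 -2.843
v 1.793 -4.716 -3.226
v 2.102 -4.761 -3.708
v 1.677 -3.231 -3.439
v 1.986 -3.276 -3.922
v 1.499 -4.061 -3.817
v 2.407 -3.571 -4.178
v 2.479 -4.488 -4.047
v 1.92 -4.356 -4.074
v 1.876 -3.789 -4.155
v 2.89 -3.49 -3.877
v 2.961 -4.407 -3.745
v 3.184 -4.144 -3.286
v 3.139 -3.577 -3.367
v 2.78 -4.003 -4.111
v 1.599 -3.453 -2.915
v 1.67 -4.37 -2.783
v 1.421 -4.283 -3.293
v 1.376 -3.716 -3.374
v 2.081 -3.372 -2.613
v 2.153 -4.289 -2.482
v 2.684 -4.071 -2.505
v 2.64 -3.504 -2.586
v 1.78 -3.857 -2.549
v -4.246 2.094 3.296
v -4.051 1.376 4.517
v -3.477 2.77 3.57
v -3.282 2.052 4.792
v -3.038 1.048 2.488
v -2.843 0.33 3.71
v -2.269 1.724 2.763
v -2.074 1.006 3.984
v 1.07 3.941 -0.499
v 1.803 3.832 -0.774
v 1.63 3.879 1.019
v 1.79 4.139 -0.757
v 1.668 4.417 -0.7
v 1.455 4.622 -0.613
v 1.183 4.723 -0.509
v 0.894 4.705 -0.403
v 0.632 4.571 -0.312
v 0.436 4.341 -0.249
v 0.337 4.05 -0.225
v 0.35 3.743 -0.242
v 0.472 3.466 -0.298
v 0.685 3.261 -0.385
v 0.957 3.159 -0.49
v 1.246 3.177 -0.596
v 1.508 3.311 -0.687
v 1.704 3.541 -0.749
f 2 1 5
f 2 5 3
f 3 5 6
f 3 6 4
f 5 1 7
f 5 7 6
f 6 7 8
f 6 8 4
f 7 1 9
f 7 9 8
f 8 9 10
f 8 10 4
f 9 1 11
f 9 11 10
f 10 11 12
f 10 12 4
f 11 1 13
f 11 13 12
f 12 13 14
f 12 14 4
f 13 1 15
f 13 15 14
f 14 15 16
f 14 16 4
f 15 1 17
f 15 17 16
f 16 17 18
f 16 18 4
f 17 1 19
f 17 19 18
f 18 19 20
f 18 20 4
f 19 1 21
f 19 21 20
f 20 21 22
f 20 22 4
f 21 1 23
f 21 23 22
f 22 23 24
f 22 24 4
f 23 1 2
f 23 2 24
f 24 2 3
f 24 3 4
f 25 62 41
f 62 36 65
f 41 65 30
f 62 65 41
f 25 41 37
f 41 30 42
f 37 42 26
f 41 42 37
f 25 37 46
f 37 26 47
f 46 47 32
f 37 47 46
f 25 46 58
f 46 32 61
f 58 61 35
f 46 61 58
f 25 58 62
f 58 35 66
f 62 66 36
f 58 66 62
f 26 42 53
f 42 30 56
f 53 56 34
f 42 56 53
f 30 65 43
f 65 36 64
f 43 64 29
f 65 64 43
f 36 66 63
f 66 35 59
f 63 59 27
f 66 59 63
f 35 61 60
f 61 32 48
f 60 48 31
f 61 48 60
f 32 47 52
f 47 26 49
f 52 49 33
f 47 49 52
f 28 54 40
f 54 34 55
f 40 55 29
f 54 55 40
f 28 40 38
f 40 29 39
f 38 39 27
f 40 39 38
f 28 38 45
f 38 27 44
f 45 44 31
f 38 44 45
f 28 45 50
f 45 31 51
f 50 51 33
f 45 51 50
f 28 50 54
f 50 33 57
f 54 57 34
f 50 57 54
f 29 55 43
f 55 34 56
f 43 56 30
f 55 56 43
f 27 39 63
f 39 29 64
f 63 64 36
f 39 64 63
f 31 44 60
f 44 27 59
f 60 59 35
f 44 59 60
f 33 51 52
f 51 31 48
f 52 48 32
f 51 48 52
f 34 57 53
f 57 33 49
f 53 49 26
f 57 49 53
f 68 70 67
f 71 68 67
f 67 70 69
f 69 71 67
f 68 74 70
f 72 68 71
f 72 74 68
f 70 74 69
f 73 71 69
f 69 74 73
f 73 72 71
f 74 72 73
f 76 75 78
f 76 78 77
f 78 75 79
f 78 79 77
f 79 75 80
f 79 80 77
f 80 75 81
f 80 81 77
f 81 75 82
f 81 82 77
f 82 75 83
f 82 83 77
f 83 75 84
f 83 84 77
f 84 75 85
f 84 85 77
f 85 75 86
f 85 86 77
f 86 75 87
f 86 87 77
f 87 75 88
f 87 88 77
f 88 75 89
f 88 89 77
f 89 75 90
f 89 90 77
f 90 75 91
f 90 91 77
f 91 75 92
f 91 92 77
f 92 75 76
f 92 76 77



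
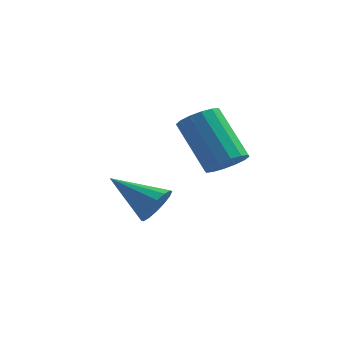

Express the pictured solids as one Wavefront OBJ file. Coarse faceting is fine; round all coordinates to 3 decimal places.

v 1.948 0.745 0.83
v 2.257 0.212 1.291
v 1.022 0.882 2.892
v 0.712 1.415 2.43
v 2.488 0.534 1.335
v 1.253 1.203 2.936
v 2.575 0.912 1.244
v 1.34 1.582 2.845
v 2.493 1.245 1.042
v 1.258 1.915 2.642
v 2.266 1.445 0.782
v 1.03 2.115 2.383
v 1.953 1.457 0.536
v 0.717 2.127 2.136
v 1.638 1.278 0.368
v 0.403 1.948 1.969
v 1.407 0.957 0.324
v 0.172 1.626 1.925
v 1.32 0.578 0.415
v 0.085 1.248 2.016
v 1.402 0.245 0.618
v 0.167 0.915 2.218
v 1.63 0.045 0.877
v 0.394 0.715 2.478
v 1.943 0.033 1.124
v 0.707 0.703 2.724
v -0.671 1.351 -1.675
v -0.311 1.144 -0.991
v -2.369 1.469 -0.745
v -0.289 1.557 -1.003
v -0.369 1.915 -1.194
v -0.53 2.122 -1.515
v -0.729 2.123 -1.878
v -0.912 1.916 -2.187
v -1.03 1.559 -2.359
v -1.053 1.145 -2.347
v -0.973 0.787 -2.155
v -0.811 0.58 -1.835
v -0.613 0.58 -1.471
v -0.429 0.786 -1.162
f 2 1 5
f 2 5 3
f 3 5 6
f 3 6 4
f 5 1 7
f 5 7 6
f 6 7 8
f 6 8 4
f 7 1 9
f 7 9 8
f 8 9 10
f 8 10 4
f 9 1 11
f 9 11 10
f 10 11 12
f 10 12 4
f 11 1 13
f 11 13 12
f 12 13 14
f 12 14 4
f 13 1 15
f 13 15 14
f 14 15 16
f 14 16 4
f 15 1 17
f 15 17 16
f 16 17 18
f 16 18 4
f 17 1 19
f 17 19 18
f 18 19 20
f 18 20 4
f 19 1 21
f 19 21 20
f 20 21 22
f 20 22 4
f 21 1 23
f 21 23 22
f 22 23 24
f 22 24 4
f 23 1 25
f 23 25 24
f 24 25 26
f 24 26 4
f 25 1 2
f 25 2 26
f 26 2 3
f 26 3 4
f 28 27 30
f 28 30 29
f 30 27 31
f 30 31 29
f 31 27 32
f 31 32 29
f 32 27 33
f 32 33 29
f 33 27 34
f 33 34 29
f 34 27 35
f 34 35 29
f 35 27 36
f 35 36 29
f 36 27 37
f 36 37 29
f 37 27 38
f 37 38 29
f 38 27 39
f 38 39 29
f 39 27 40
f 39 40 29
f 40 27 28
f 40 28 29



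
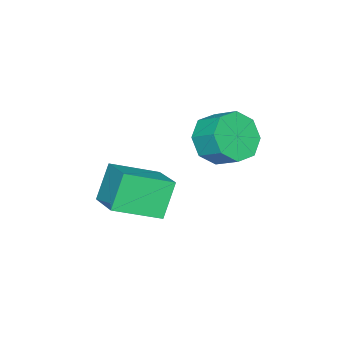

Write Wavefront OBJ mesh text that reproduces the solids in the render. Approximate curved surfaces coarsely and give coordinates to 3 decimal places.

v -0.391 -2.407 0.702
v 0.596 -2.423 0.485
v 0.737 -1.509 1.062
v -0.249 -1.493 1.278
v 0.184 -2.03 -0.038
v 0.326 -1.115 0.538
v -0.564 -1.858 -0.128
v -0.423 -0.943 0.448
v -1.211 -2.008 0.268
v -1.069 -1.093 0.845
v -1.377 -2.391 0.918
v -1.236 -1.477 1.495
v -0.966 -2.785 1.442
v -0.824 -1.87 2.018
v -0.217 -2.957 1.532
v -0.076 -2.042 2.108
v 0.429 -2.807 1.135
v 0.571 -1.892 1.712
v 1.195 -3.537 -0.379
v 2.365 -4.732 0.312
v 2.084 -2.365 0.142
v 3.253 -3.561 0.834
v 1.947 -3.539 -1.654
v 3.116 -4.735 -0.962
v 2.835 -2.368 -1.132
v 4.005 -3.563 -0.441
f 2 1 5
f 2 5 3
f 3 5 6
f 3 6 4
f 5 1 7
f 5 7 6
f 6 7 8
f 6 8 4
f 7 1 9
f 7 9 8
f 8 9 10
f 8 10 4
f 9 1 11
f 9 11 10
f 10 11 12
f 10 12 4
f 11 1 13
f 11 13 12
f 12 13 14
f 12 14 4
f 13 1 15
f 13 15 14
f 14 15 16
f 14 16 4
f 15 1 17
f 15 17 16
f 16 17 18
f 16 18 4
f 17 1 2
f 17 2 18
f 18 2 3
f 18 3 4
f 20 22 19
f 23 20 19
f 19 22 21
f 21 23 19
f 20 26 22
f 24 20 23
f 24 26 20
f 22 26 21
f 25 23 21
f 21 26 25
f 25 24 23
f 26 24 25



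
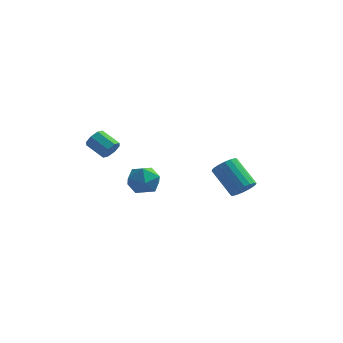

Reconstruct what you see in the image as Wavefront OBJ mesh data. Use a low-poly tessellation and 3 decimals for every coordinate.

v -2.101 -0.064 2.83
v -1.754 0.171 3.245
v -2.692 0.638 3.766
v -3.039 0.404 3.35
v -1.812 0.447 2.893
v -2.75 0.914 3.413
v -2.039 0.424 2.503
v -2.977 0.891 3.024
v -2.303 0.115 2.305
v -3.241 0.582 2.826
v -2.448 -0.298 2.414
v -3.386 0.169 2.935
v -2.39 -0.574 2.767
v -3.328 -0.107 3.287
v -2.163 -0.551 3.156
v -3.101 -0.084 3.677
v -1.899 -0.242 3.354
v -2.837 0.225 3.875
v 4.252 0.585 0.439
v 4.595 0.283 0.996
v 3.492 1.132 2.137
v 3.148 1.435 1.581
v 4.758 0.556 0.951
v 3.655 1.405 2.092
v 4.82 0.834 0.804
v 3.717 1.683 1.946
v 4.77 1.063 0.586
v 3.667 1.912 1.727
v 4.618 1.197 0.338
v 3.515 2.046 1.48
v 4.393 1.21 0.111
v 3.29 2.059 1.252
v 4.139 1.1 -0.052
v 3.036 1.949 1.09
v 3.908 0.888 -0.117
v 2.805 1.737 1.024
v 3.745 0.615 -0.072
v 2.642 1.464 1.069
v 3.683 0.337 0.074
v 2.58 1.186 1.216
v 3.733 0.108 0.293
v 2.63 0.957 1.434
v 3.885 -0.026 0.54
v 2.782 0.823 1.682
v 4.11 -0.039 0.768
v 3.007 0.81 1.909
v 4.364 0.071 0.93
v 3.261 0.92 2.072
v -1.477 3.99 -1.159
v -0.539 3.685 -1.214
v -1.901 2.575 -0.546
v -0.963 2.27 -0.601
v -1.218 2.972 0.047
v -0.956 3.847 -0.332
v -1.484 2.413 -1.428
v -1.222 3.288 -1.807
v -0.543 2.711 -1.38
v -0.378 3.056 -0.468
v -2.062 3.204 -1.292
v -1.897 3.549 -0.38
f 2 1 5
f 2 5 3
f 3 5 6
f 3 6 4
f 5 1 7
f 5 7 6
f 6 7 8
f 6 8 4
f 7 1 9
f 7 9 8
f 8 9 10
f 8 10 4
f 9 1 11
f 9 11 10
f 10 11 12
f 10 12 4
f 11 1 13
f 11 13 12
f 12 13 14
f 12 14 4
f 13 1 15
f 13 15 14
f 14 15 16
f 14 16 4
f 15 1 17
f 15 17 16
f 16 17 18
f 16 18 4
f 17 1 2
f 17 2 18
f 18 2 3
f 18 3 4
f 20 19 23
f 20 23 21
f 21 23 24
f 21 24 22
f 23 19 25
f 23 25 24
f 24 25 26
f 24 26 22
f 25 19 27
f 25 27 26
f 26 27 28
f 26 28 22
f 27 19 29
f 27 29 28
f 28 29 30
f 28 30 22
f 29 19 31
f 29 31 30
f 30 31 32
f 30 32 22
f 31 19 33
f 31 33 32
f 32 33 34
f 32 34 22
f 33 19 35
f 33 35 34
f 34 35 36
f 34 36 22
f 35 19 37
f 35 37 36
f 36 37 38
f 36 38 22
f 37 19 39
f 37 39 38
f 38 39 40
f 38 40 22
f 39 19 41
f 39 41 40
f 40 41 42
f 40 42 22
f 41 19 43
f 41 43 42
f 42 43 44
f 42 44 22
f 43 19 45
f 43 45 44
f 44 45 46
f 44 46 22
f 45 19 47
f 45 47 46
f 46 47 48
f 46 48 22
f 47 19 20
f 47 20 48
f 48 20 21
f 48 21 22
f 49 60 54
f 49 54 50
f 49 50 56
f 49 56 59
f 49 59 60
f 50 54 58
f 54 60 53
f 60 59 51
f 59 56 55
f 56 50 57
f 52 58 53
f 52 53 51
f 52 51 55
f 52 55 57
f 52 57 58
f 53 58 54
f 51 53 60
f 55 51 59
f 57 55 56
f 58 57 50



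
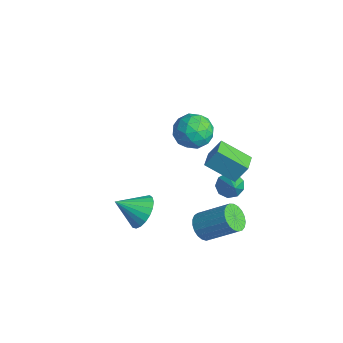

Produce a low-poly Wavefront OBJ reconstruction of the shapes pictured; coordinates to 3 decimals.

v -3.506 3.475 -3.246
v -2.331 3.577 -3.029
v -3.549 1.823 -2.231
v -2.374 1.925 -2.014
v -3.146 2.691 -1.509
v -3.119 3.712 -2.136
v -2.761 1.688 -3.124
v -2.734 2.709 -3.751
v -1.871 2.473 -2.954
v -2.109 3.093 -1.955
v -3.771 2.307 -3.305
v -4.009 2.927 -2.306
v -2.915 3.671 -3.227
v -2.965 1.729 -2.033
v -3.419 2.179 -1.737
v -2.729 2.239 -1.609
v -3.378 3.75 -2.702
v -2.688 3.81 -2.574
v -3.167 3.289 -1.681
v -3.192 1.59 -2.686
v -2.502 1.65 -2.558
v -3.151 3.161 -3.651
v -2.461 3.221 -3.523
v -2.713 2.111 -3.579
v -1.954 3.082 -3.055
v -1.979 2.111 -2.458
v -2.206 1.972 -3.111
v -2.19 2.572 -3.479
v -2.094 3.446 -2.468
v -2.119 2.475 -1.871
v -2.573 2.925 -1.574
v -2.557 3.525 -1.943
v -1.823 2.797 -2.424
v -3.761 2.925 -3.389
v -3.786 1.954 -2.792
v -3.323 1.875 -3.317
v -3.307 2.475 -3.686
v -3.901 3.289 -2.802
v -3.926 2.318 -2.205
v -3.69 2.828 -1.781
v -3.674 3.428 -2.149
v -4.057 2.603 -2.836
v 1.517 -2.68 -3.044
v 2.427 -3.211 -3.167
v 0.923 -3.92 -2.096
v 2.508 -2.973 -2.805
v 2.417 -2.684 -2.485
v 2.172 -2.395 -2.261
v 1.812 -2.155 -2.173
v 1.402 -2.006 -2.235
v 1.012 -1.973 -2.437
v 0.709 -2.063 -2.745
v 0.546 -2.26 -3.104
v 0.551 -2.529 -3.453
v 0.723 -2.825 -3.731
v 1.032 -3.095 -3.89
v 1.425 -3.294 -3.904
v 1.834 -3.387 -3.768
v 2.189 -3.357 -3.508
v 2.205 0.765 0.897
v 2.442 1.372 1.928
v 3.345 1.891 -0.028
v 3.582 2.498 1.003
v 3.098 0.042 1.117
v 3.335 0.649 2.148
v 4.238 1.168 0.192
v 4.475 1.775 1.223
v 2.157 2.1 -2.534
v 2.552 1.753 -3.096
v 3.483 1.62 -1.306
v 2.699 2.257 -3.058
v 2.592 2.688 -2.774
v 2.282 2.844 -2.378
v 1.913 2.651 -2.055
v 1.658 2.201 -1.956
v 1.637 1.704 -2.127
v 1.859 1.391 -2.489
v 2.22 1.411 -2.872
v 2.768 0.195 -4.644
v 3.474 -0.254 -4.84
v 4.619 0.976 -3.532
v 3.912 1.425 -3.336
v 3.479 0.004 -5.088
v 4.624 1.234 -3.779
v 3.361 0.295 -5.258
v 4.506 1.526 -3.95
v 3.141 0.569 -5.323
v 4.285 1.8 -4.014
v 2.855 0.778 -5.27
v 4 2.009 -3.961
v 2.555 0.887 -5.109
v 3.7 2.117 -3.8
v 2.291 0.875 -4.868
v 3.436 2.106 -3.559
v 2.11 0.746 -4.588
v 3.255 1.977 -3.279
v 2.042 0.522 -4.317
v 3.187 1.752 -3.009
v 2.1 0.241 -4.104
v 3.245 1.471 -2.795
v 2.273 -0.048 -3.984
v 3.418 1.182 -2.675
v 2.532 -0.295 -3.978
v 3.677 0.936 -2.669
v 2.831 -0.457 -4.087
v 3.976 0.773 -2.778
v 3.12 -0.507 -4.293
v 4.264 0.724 -2.984
v 3.347 -0.435 -4.559
v 4.492 0.796 -3.251
f 1 38 17
f 38 12 41
f 17 41 6
f 38 41 17
f 1 17 13
f 17 6 18
f 13 18 2
f 17 18 13
f 1 13 22
f 13 2 23
f 22 23 8
f 13 23 22
f 1 22 34
f 22 8 37
f 34 37 11
f 22 37 34
f 1 34 38
f 34 11 42
f 38 42 12
f 34 42 38
f 2 18 29
f 18 6 32
f 29 32 10
f 18 32 29
f 6 41 19
f 41 12 40
f 19 40 5
f 41 40 19
f 12 42 39
f 42 11 35
f 39 35 3
f 42 35 39
f 11 37 36
f 37 8 24
f 36 24 7
f 37 24 36
f 8 23 28
f 23 2 25
f 28 25 9
f 23 25 28
f 4 30 16
f 30 10 31
f 16 31 5
f 30 31 16
f 4 16 14
f 16 5 15
f 14 15 3
f 16 15 14
f 4 14 21
f 14 3 20
f 21 20 7
f 14 20 21
f 4 21 26
f 21 7 27
f 26 27 9
f 21 27 26
f 4 26 30
f 26 9 33
f 30 33 10
f 26 33 30
f 5 31 19
f 31 10 32
f 19 32 6
f 31 32 19
f 3 15 39
f 15 5 40
f 39 40 12
f 15 40 39
f 7 20 36
f 20 3 35
f 36 35 11
f 20 35 36
f 9 27 28
f 27 7 24
f 28 24 8
f 27 24 28
f 10 33 29
f 33 9 25
f 29 25 2
f 33 25 29
f 44 43 46
f 44 46 45
f 46 43 47
f 46 47 45
f 47 43 48
f 47 48 45
f 48 43 49
f 48 49 45
f 49 43 50
f 49 50 45
f 50 43 51
f 50 51 45
f 51 43 52
f 51 52 45
f 52 43 53
f 52 53 45
f 53 43 54
f 53 54 45
f 54 43 55
f 54 55 45
f 55 43 56
f 55 56 45
f 56 43 57
f 56 57 45
f 57 43 58
f 57 58 45
f 58 43 59
f 58 59 45
f 59 43 44
f 59 44 45
f 61 63 60
f 64 61 60
f 60 63 62
f 62 64 60
f 61 67 63
f 65 61 64
f 65 67 61
f 63 67 62
f 66 64 62
f 62 67 66
f 66 65 64
f 67 65 66
f 69 68 71
f 69 71 70
f 71 68 72
f 71 72 70
f 72 68 73
f 72 73 70
f 73 68 74
f 73 74 70
f 74 68 75
f 74 75 70
f 75 68 76
f 75 76 70
f 76 68 77
f 76 77 70
f 77 68 78
f 77 78 70
f 78 68 69
f 78 69 70
f 80 79 83
f 80 83 81
f 81 83 84
f 81 84 82
f 83 79 85
f 83 85 84
f 84 85 86
f 84 86 82
f 85 79 87
f 85 87 86
f 86 87 88
f 86 88 82
f 87 79 89
f 87 89 88
f 88 89 90
f 88 90 82
f 89 79 91
f 89 91 90
f 90 91 92
f 90 92 82
f 91 79 93
f 91 93 92
f 92 93 94
f 92 94 82
f 93 79 95
f 93 95 94
f 94 95 96
f 94 96 82
f 95 79 97
f 95 97 96
f 96 97 98
f 96 98 82
f 97 79 99
f 97 99 98
f 98 99 100
f 98 100 82
f 99 79 101
f 99 101 100
f 100 101 102
f 100 102 82
f 101 79 103
f 101 103 102
f 102 103 104
f 102 104 82
f 103 79 105
f 103 105 104
f 104 105 106
f 104 106 82
f 105 79 107
f 105 107 106
f 106 107 108
f 106 108 82
f 107 79 109
f 107 109 108
f 108 109 110
f 108 110 82
f 109 79 80
f 109 80 110
f 110 80 81
f 110 81 82



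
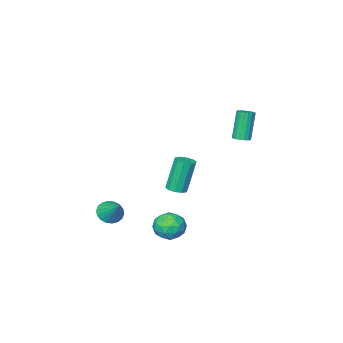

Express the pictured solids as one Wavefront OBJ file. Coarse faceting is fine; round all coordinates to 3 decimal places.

v 2.57 3.047 -0.893
v 3.17 3.134 -0.723
v 2.571 3.16 1.383
v 1.97 3.073 1.213
v 3.008 3.484 -0.774
v 2.408 3.51 1.332
v 2.678 3.667 -0.87
v 2.078 3.693 1.236
v 2.307 3.614 -0.975
v 1.707 3.639 1.131
v 2.036 3.343 -1.049
v 1.436 3.369 1.057
v 1.969 2.96 -1.063
v 1.37 2.986 1.043
v 2.132 2.61 -1.012
v 1.532 2.636 1.094
v 2.462 2.427 -0.916
v 1.862 2.453 1.19
v 2.833 2.481 -0.811
v 2.233 2.506 1.295
v 3.104 2.751 -0.737
v 2.504 2.777 1.369
v -1.279 3.906 2.277
v -0.789 4.016 2.447
v -1.352 3.684 4.274
v -1.841 3.574 4.103
v -0.895 4.227 2.453
v -1.458 3.894 4.28
v -1.077 4.374 2.424
v -1.64 4.041 4.251
v -1.299 4.428 2.365
v -1.862 4.096 4.192
v -1.517 4.38 2.289
v -2.08 4.047 4.116
v -1.688 4.237 2.211
v -2.25 3.904 4.038
v -1.778 4.029 2.145
v -2.34 3.696 3.972
v -1.768 3.796 2.106
v -2.331 3.464 3.933
v -1.662 3.586 2.1
v -2.225 3.253 3.927
v -1.48 3.439 2.129
v -2.043 3.106 3.956
v -1.258 3.384 2.188
v -1.821 3.052 4.015
v -1.04 3.433 2.264
v -1.603 3.1 4.091
v -0.87 3.576 2.342
v -1.432 3.243 4.169
v -0.78 3.784 2.408
v -1.342 3.451 4.235
v 3.778 -1.77 -4.598
v 4.547 -1.625 -4.902
v 4.022 -0.47 -3.362
v 4.333 -1.394 -5.103
v 4.009 -1.237 -5.204
v 3.639 -1.186 -5.185
v 3.297 -1.25 -5.05
v 3.05 -1.418 -4.825
v 2.947 -1.655 -4.555
v 3.008 -1.915 -4.293
v 3.222 -2.146 -4.092
v 3.546 -2.303 -3.991
v 3.916 -2.354 -4.01
v 4.259 -2.29 -4.146
v 4.506 -2.122 -4.371
v 4.609 -1.885 -4.641
v 3.827 4.221 -3.829
v 4.184 3.84 -2.978
v 2.576 3.2 -3.762
v 2.933 2.819 -2.911
v 2.571 3.75 -2.928
v 3.344 4.381 -2.969
v 3.416 2.659 -3.771
v 4.189 3.29 -3.812
v 3.93 2.874 -2.942
v 3.408 3.548 -2.421
v 3.352 3.492 -4.319
v 2.83 4.166 -3.798
v 4.115 4.12 -3.41
v 2.645 2.92 -3.33
v 2.432 3.467 -3.34
v 2.642 3.243 -2.84
v 3.622 4.438 -3.404
v 3.832 4.214 -2.904
v 2.884 4.161 -2.874
v 2.928 2.826 -3.836
v 3.138 2.602 -3.336
v 4.118 3.797 -3.9
v 4.328 3.573 -3.4
v 3.876 2.879 -3.866
v 4.176 3.329 -2.888
v 3.441 2.728 -2.848
v 3.724 2.635 -3.354
v 4.179 3.006 -3.378
v 3.869 3.725 -2.582
v 3.134 3.124 -2.542
v 2.921 3.671 -2.552
v 3.376 4.042 -2.577
v 3.72 3.157 -2.56
v 3.626 3.916 -4.198
v 2.891 3.315 -4.158
v 3.384 2.998 -4.163
v 3.839 3.369 -4.188
v 3.319 4.312 -3.892
v 2.584 3.711 -3.852
v 2.581 4.034 -3.362
v 3.036 4.405 -3.386
v 3.04 3.883 -4.18
f 2 1 5
f 2 5 3
f 3 5 6
f 3 6 4
f 5 1 7
f 5 7 6
f 6 7 8
f 6 8 4
f 7 1 9
f 7 9 8
f 8 9 10
f 8 10 4
f 9 1 11
f 9 11 10
f 10 11 12
f 10 12 4
f 11 1 13
f 11 13 12
f 12 13 14
f 12 14 4
f 13 1 15
f 13 15 14
f 14 15 16
f 14 16 4
f 15 1 17
f 15 17 16
f 16 17 18
f 16 18 4
f 17 1 19
f 17 19 18
f 18 19 20
f 18 20 4
f 19 1 21
f 19 21 20
f 20 21 22
f 20 22 4
f 21 1 2
f 21 2 22
f 22 2 3
f 22 3 4
f 24 23 27
f 24 27 25
f 25 27 28
f 25 28 26
f 27 23 29
f 27 29 28
f 28 29 30
f 28 30 26
f 29 23 31
f 29 31 30
f 30 31 32
f 30 32 26
f 31 23 33
f 31 33 32
f 32 33 34
f 32 34 26
f 33 23 35
f 33 35 34
f 34 35 36
f 34 36 26
f 35 23 37
f 35 37 36
f 36 37 38
f 36 38 26
f 37 23 39
f 37 39 38
f 38 39 40
f 38 40 26
f 39 23 41
f 39 41 40
f 40 41 42
f 40 42 26
f 41 23 43
f 41 43 42
f 42 43 44
f 42 44 26
f 43 23 45
f 43 45 44
f 44 45 46
f 44 46 26
f 45 23 47
f 45 47 46
f 46 47 48
f 46 48 26
f 47 23 49
f 47 49 48
f 48 49 50
f 48 50 26
f 49 23 51
f 49 51 50
f 50 51 52
f 50 52 26
f 51 23 24
f 51 24 52
f 52 24 25
f 52 25 26
f 54 53 56
f 54 56 55
f 56 53 57
f 56 57 55
f 57 53 58
f 57 58 55
f 58 53 59
f 58 59 55
f 59 53 60
f 59 60 55
f 60 53 61
f 60 61 55
f 61 53 62
f 61 62 55
f 62 53 63
f 62 63 55
f 63 53 64
f 63 64 55
f 64 53 65
f 64 65 55
f 65 53 66
f 65 66 55
f 66 53 67
f 66 67 55
f 67 53 68
f 67 68 55
f 68 53 54
f 68 54 55
f 69 106 85
f 106 80 109
f 85 109 74
f 106 109 85
f 69 85 81
f 85 74 86
f 81 86 70
f 85 86 81
f 69 81 90
f 81 70 91
f 90 91 76
f 81 91 90
f 69 90 102
f 90 76 105
f 102 105 79
f 90 105 102
f 69 102 106
f 102 79 110
f 106 110 80
f 102 110 106
f 70 86 97
f 86 74 100
f 97 100 78
f 86 100 97
f 74 109 87
f 109 80 108
f 87 108 73
f 109 108 87
f 80 110 107
f 110 79 103
f 107 103 71
f 110 103 107
f 79 105 104
f 105 76 92
f 104 92 75
f 105 92 104
f 76 91 96
f 91 70 93
f 96 93 77
f 91 93 96
f 72 98 84
f 98 78 99
f 84 99 73
f 98 99 84
f 72 84 82
f 84 73 83
f 82 83 71
f 84 83 82
f 72 82 89
f 82 71 88
f 89 88 75
f 82 88 89
f 72 89 94
f 89 75 95
f 94 95 77
f 89 95 94
f 72 94 98
f 94 77 101
f 98 101 78
f 94 101 98
f 73 99 87
f 99 78 100
f 87 100 74
f 99 100 87
f 71 83 107
f 83 73 108
f 107 108 80
f 83 108 107
f 75 88 104
f 88 71 103
f 104 103 79
f 88 103 104
f 77 95 96
f 95 75 92
f 96 92 76
f 95 92 96
f 78 101 97
f 101 77 93
f 97 93 70
f 101 93 97



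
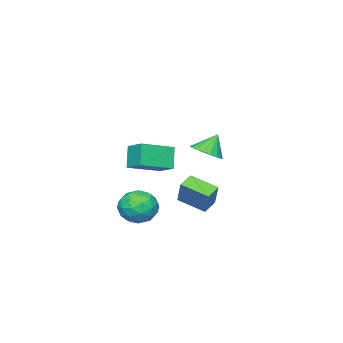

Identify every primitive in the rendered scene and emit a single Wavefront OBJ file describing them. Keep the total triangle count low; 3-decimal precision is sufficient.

v 0.248 3.124 1.146
v 1.045 3.106 1.585
v -0.368 3.376 2.274
v 1.009 3.495 1.479
v 0.823 3.811 1.307
v 0.523 3.991 1.103
v 0.169 3.999 0.908
v -0.17 3.834 0.759
v -0.426 3.528 0.687
v -0.548 3.143 0.706
v -0.513 2.753 0.813
v -0.327 2.438 0.985
v -0.027 2.258 1.189
v 0.328 2.25 1.384
v 0.667 2.415 1.533
v 0.923 2.72 1.604
v 0.347 -0.448 -2.993
v 1.34 -0.857 -3.45
v -0.64 -1.663 -4.05
v 0.353 -2.072 -4.507
v 0.097 -2.278 -3.387
v 0.707 -1.528 -2.734
v -0.007 -0.992 -4.766
v 0.603 -0.242 -4.113
v 1.121 -1.194 -4.546
v 1.186 -1.988 -3.693
v -0.486 -0.532 -3.807
v -0.421 -1.326 -2.954
v 0.93 -0.546 -3.129
v -0.23 -1.974 -4.371
v -0.38 -2.095 -3.713
v 0.203 -2.336 -3.982
v 0.558 -0.94 -2.708
v 1.142 -1.181 -2.976
v 0.411 -2.016 -2.939
v -0.442 -1.339 -4.524
v 0.142 -1.58 -4.792
v 0.497 -0.184 -3.518
v 1.08 -0.425 -3.787
v 0.289 -0.504 -4.561
v 1.385 -0.985 -4.041
v 0.805 -1.698 -4.663
v 0.593 -1.064 -4.815
v 0.952 -0.623 -4.431
v 1.423 -1.452 -3.54
v 0.843 -2.165 -4.162
v 0.693 -2.287 -3.503
v 1.051 -1.845 -3.119
v 1.294 -1.649 -4.184
v -0.143 -0.355 -3.338
v -0.723 -1.068 -3.96
v -0.351 -0.675 -4.381
v 0.007 -0.233 -3.997
v -0.105 -0.822 -2.837
v -0.685 -1.535 -3.459
v -0.252 -1.897 -3.069
v 0.107 -1.456 -2.685
v -0.594 -0.871 -3.316
v -3.135 -0.767 -3.547
v -2.62 -0.146 -2.119
v -3.469 0.821 -4.117
v -2.954 1.442 -2.69
v -2.206 -0.702 -3.91
v -1.691 -0.081 -2.483
v -2.54 0.886 -4.481
v -2.025 1.507 -3.053
v -4.807 -3.972 -1.754
v -2.949 -4.76 -1.139
v -4.472 -2.738 -1.185
v -2.614 -3.526 -0.57
v -4.186 -3.534 -3.07
v -2.328 -4.322 -2.455
v -3.851 -2.3 -2.501
v -1.993 -3.088 -1.886
f 2 1 4
f 2 4 3
f 4 1 5
f 4 5 3
f 5 1 6
f 5 6 3
f 6 1 7
f 6 7 3
f 7 1 8
f 7 8 3
f 8 1 9
f 8 9 3
f 9 1 10
f 9 10 3
f 10 1 11
f 10 11 3
f 11 1 12
f 11 12 3
f 12 1 13
f 12 13 3
f 13 1 14
f 13 14 3
f 14 1 15
f 14 15 3
f 15 1 16
f 15 16 3
f 16 1 2
f 16 2 3
f 17 54 33
f 54 28 57
f 33 57 22
f 54 57 33
f 17 33 29
f 33 22 34
f 29 34 18
f 33 34 29
f 17 29 38
f 29 18 39
f 38 39 24
f 29 39 38
f 17 38 50
f 38 24 53
f 50 53 27
f 38 53 50
f 17 50 54
f 50 27 58
f 54 58 28
f 50 58 54
f 18 34 45
f 34 22 48
f 45 48 26
f 34 48 45
f 22 57 35
f 57 28 56
f 35 56 21
f 57 56 35
f 28 58 55
f 58 27 51
f 55 51 19
f 58 51 55
f 27 53 52
f 53 24 40
f 52 40 23
f 53 40 52
f 24 39 44
f 39 18 41
f 44 41 25
f 39 41 44
f 20 46 32
f 46 26 47
f 32 47 21
f 46 47 32
f 20 32 30
f 32 21 31
f 30 31 19
f 32 31 30
f 20 30 37
f 30 19 36
f 37 36 23
f 30 36 37
f 20 37 42
f 37 23 43
f 42 43 25
f 37 43 42
f 20 42 46
f 42 25 49
f 46 49 26
f 42 49 46
f 21 47 35
f 47 26 48
f 35 48 22
f 47 48 35
f 19 31 55
f 31 21 56
f 55 56 28
f 31 56 55
f 23 36 52
f 36 19 51
f 52 51 27
f 36 51 52
f 25 43 44
f 43 23 40
f 44 40 24
f 43 40 44
f 26 49 45
f 49 25 41
f 45 41 18
f 49 41 45
f 60 62 59
f 63 60 59
f 59 62 61
f 61 63 59
f 60 66 62
f 64 60 63
f 64 66 60
f 62 66 61
f 65 63 61
f 61 66 65
f 65 64 63
f 66 64 65
f 68 70 67
f 71 68 67
f 67 70 69
f 69 71 67
f 68 74 70
f 72 68 71
f 72 74 68
f 70 74 69
f 73 71 69
f 69 74 73
f 73 72 71
f 74 72 73



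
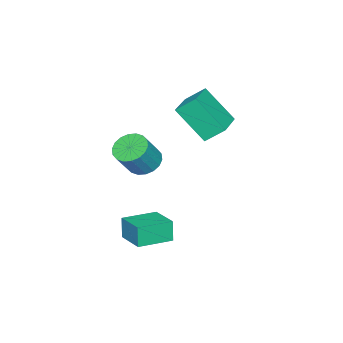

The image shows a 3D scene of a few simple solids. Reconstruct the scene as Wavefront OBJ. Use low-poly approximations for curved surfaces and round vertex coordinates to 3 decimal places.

v 2.773 2.366 2.649
v 3.451 2.449 2.195
v 4.305 2.258 3.438
v 3.627 2.174 3.891
v 3.379 2.792 2.298
v 4.233 2.601 3.54
v 3.186 3.05 2.47
v 4.041 2.859 3.712
v 2.912 3.173 2.677
v 3.767 2.982 3.919
v 2.611 3.136 2.879
v 3.465 2.945 4.121
v 2.341 2.946 3.035
v 3.196 2.755 4.277
v 2.157 2.641 3.115
v 3.011 2.45 4.357
v 2.095 2.282 3.102
v 2.949 2.091 4.345
v 2.167 1.939 3
v 3.021 1.748 4.242
v 2.359 1.681 2.828
v 3.214 1.49 4.07
v 2.633 1.558 2.621
v 3.488 1.367 3.863
v 2.935 1.595 2.419
v 3.789 1.404 3.661
v 3.204 1.785 2.263
v 4.059 1.594 3.505
v 3.389 2.09 2.183
v 4.243 1.899 3.425
v -2.551 2.868 1.84
v -2.486 1.43 3.438
v -2.903 3.705 2.608
v -2.839 2.268 4.206
v -0.861 3.292 2.154
v -0.797 1.855 3.752
v -1.214 4.13 2.922
v -1.149 2.692 4.52
v 3.548 1.684 -1.94
v 3.357 1.559 -0.885
v 2.157 2.597 -2.084
v 1.966 2.472 -1.029
v 4.334 2.928 -1.651
v 4.143 2.803 -0.596
v 2.943 3.841 -1.795
v 2.752 3.716 -0.74
f 2 1 5
f 2 5 3
f 3 5 6
f 3 6 4
f 5 1 7
f 5 7 6
f 6 7 8
f 6 8 4
f 7 1 9
f 7 9 8
f 8 9 10
f 8 10 4
f 9 1 11
f 9 11 10
f 10 11 12
f 10 12 4
f 11 1 13
f 11 13 12
f 12 13 14
f 12 14 4
f 13 1 15
f 13 15 14
f 14 15 16
f 14 16 4
f 15 1 17
f 15 17 16
f 16 17 18
f 16 18 4
f 17 1 19
f 17 19 18
f 18 19 20
f 18 20 4
f 19 1 21
f 19 21 20
f 20 21 22
f 20 22 4
f 21 1 23
f 21 23 22
f 22 23 24
f 22 24 4
f 23 1 25
f 23 25 24
f 24 25 26
f 24 26 4
f 25 1 27
f 25 27 26
f 26 27 28
f 26 28 4
f 27 1 29
f 27 29 28
f 28 29 30
f 28 30 4
f 29 1 2
f 29 2 30
f 30 2 3
f 30 3 4
f 32 34 31
f 35 32 31
f 31 34 33
f 33 35 31
f 32 38 34
f 36 32 35
f 36 38 32
f 34 38 33
f 37 35 33
f 33 38 37
f 37 36 35
f 38 36 37
f 40 42 39
f 43 40 39
f 39 42 41
f 41 43 39
f 40 46 42
f 44 40 43
f 44 46 40
f 42 46 41
f 45 43 41
f 41 46 45
f 45 44 43
f 46 44 45



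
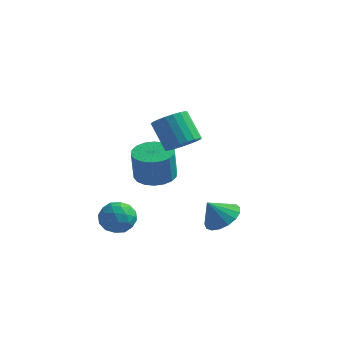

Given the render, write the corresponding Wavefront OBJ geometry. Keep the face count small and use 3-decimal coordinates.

v 1.174 -0.073 0.181
v 1.788 0.644 0.29
v 0.799 1.29 1.608
v 0.186 0.573 1.499
v 1.534 0.793 0.026
v 0.545 1.439 1.345
v 1.218 0.792 -0.21
v 0.229 1.438 1.108
v 0.894 0.641 -0.379
v -0.095 1.287 0.939
v 0.619 0.367 -0.452
v -0.37 1.013 0.867
v 0.44 0.017 -0.414
v -0.549 0.663 0.904
v 0.387 -0.349 -0.274
v -0.601 0.297 1.044
v 0.471 -0.667 -0.056
v -0.517 -0.021 1.263
v 0.677 -0.882 0.204
v -0.312 -0.236 1.522
v 0.969 -0.957 0.46
v -0.02 -0.312 1.778
v 1.296 -0.88 0.667
v 0.307 -0.234 1.985
v 1.602 -0.663 0.79
v 0.613 -0.017 2.109
v 1.834 -0.344 0.808
v 0.845 0.302 2.127
v 1.952 0.022 0.718
v 0.964 0.668 2.036
v 1.936 0.372 0.534
v 0.947 1.017 1.853
v 3.417 -0.734 -4.022
v 4.017 -1.567 -3.946
v 2.763 -1.106 -2.938
v 4.257 -1.225 -3.685
v 4.304 -0.77 -3.501
v 4.148 -0.307 -3.436
v 3.824 0.058 -3.506
v 3.407 0.242 -3.694
v 2.992 0.202 -3.957
v 2.675 -0.052 -4.236
v 2.527 -0.463 -4.465
v 2.583 -0.936 -4.593
v 2.831 -1.362 -4.591
v 3.212 -1.645 -4.458
v 3.64 -1.719 -4.225
v -1.301 2.494 -3.908
v -0.205 2.586 -3.872
v -0.243 2.359 -2.097
v -1.339 2.266 -2.132
v -0.356 3.048 -3.816
v -0.394 2.821 -2.041
v -0.693 3.401 -3.778
v -0.731 3.174 -2.003
v -1.151 3.574 -3.766
v -1.189 3.347 -1.991
v -1.638 3.533 -3.782
v -1.676 3.306 -2.007
v -2.059 3.286 -3.822
v -2.097 3.059 -2.047
v -2.33 2.882 -3.88
v -2.368 2.655 -2.105
v -2.397 2.401 -3.943
v -2.435 2.174 -2.168
v -2.246 1.939 -3.999
v -2.284 1.712 -2.224
v -1.909 1.586 -4.037
v -1.947 1.359 -2.262
v -1.451 1.413 -4.049
v -1.489 1.186 -2.274
v -0.964 1.454 -4.033
v -1.002 1.227 -2.258
v -0.543 1.701 -3.993
v -0.581 1.474 -2.218
v -0.272 2.105 -3.935
v -0.31 1.878 -2.16
v -0.711 -2.659 -3.657
v -0.074 -3.07 -3.04
v -1.566 -3.99 -3.66
v -0.929 -4.401 -3.043
v -1.505 -3.673 -2.737
v -0.977 -2.85 -2.735
v -0.663 -4.21 -3.965
v -0.135 -3.387 -3.963
v -0.044 -4.029 -3.23
v -0.564 -3.697 -2.471
v -1.076 -3.363 -4.229
v -1.596 -3.031 -3.47
v -0.317 -2.748 -3.348
v -1.323 -4.312 -3.352
v -1.661 -3.884 -3.172
v -1.287 -4.126 -2.81
v -0.848 -2.618 -3.169
v -0.473 -2.86 -2.806
v -1.315 -3.214 -2.629
v -1.167 -4.2 -3.894
v -0.792 -4.442 -3.531
v -0.353 -2.934 -3.89
v 0.021 -3.176 -3.528
v -0.325 -3.846 -4.071
v 0.075 -3.553 -3.097
v -0.428 -4.335 -3.099
v -0.272 -4.223 -3.641
v 0.039 -3.739 -3.639
v -0.231 -3.358 -2.651
v -0.734 -4.14 -2.653
v -1.072 -3.712 -2.474
v -0.762 -3.228 -2.472
v -0.214 -3.921 -2.763
v -0.906 -2.92 -4.047
v -1.409 -3.702 -4.049
v -0.878 -3.832 -4.228
v -0.568 -3.348 -4.226
v -1.212 -2.725 -3.601
v -1.715 -3.507 -3.603
v -1.679 -3.321 -3.061
v -1.368 -2.837 -3.059
v -1.426 -3.139 -3.937
f 2 1 5
f 2 5 3
f 3 5 6
f 3 6 4
f 5 1 7
f 5 7 6
f 6 7 8
f 6 8 4
f 7 1 9
f 7 9 8
f 8 9 10
f 8 10 4
f 9 1 11
f 9 11 10
f 10 11 12
f 10 12 4
f 11 1 13
f 11 13 12
f 12 13 14
f 12 14 4
f 13 1 15
f 13 15 14
f 14 15 16
f 14 16 4
f 15 1 17
f 15 17 16
f 16 17 18
f 16 18 4
f 17 1 19
f 17 19 18
f 18 19 20
f 18 20 4
f 19 1 21
f 19 21 20
f 20 21 22
f 20 22 4
f 21 1 23
f 21 23 22
f 22 23 24
f 22 24 4
f 23 1 25
f 23 25 24
f 24 25 26
f 24 26 4
f 25 1 27
f 25 27 26
f 26 27 28
f 26 28 4
f 27 1 29
f 27 29 28
f 28 29 30
f 28 30 4
f 29 1 31
f 29 31 30
f 30 31 32
f 30 32 4
f 31 1 2
f 31 2 32
f 32 2 3
f 32 3 4
f 34 33 36
f 34 36 35
f 36 33 37
f 36 37 35
f 37 33 38
f 37 38 35
f 38 33 39
f 38 39 35
f 39 33 40
f 39 40 35
f 40 33 41
f 40 41 35
f 41 33 42
f 41 42 35
f 42 33 43
f 42 43 35
f 43 33 44
f 43 44 35
f 44 33 45
f 44 45 35
f 45 33 46
f 45 46 35
f 46 33 47
f 46 47 35
f 47 33 34
f 47 34 35
f 49 48 52
f 49 52 50
f 50 52 53
f 50 53 51
f 52 48 54
f 52 54 53
f 53 54 55
f 53 55 51
f 54 48 56
f 54 56 55
f 55 56 57
f 55 57 51
f 56 48 58
f 56 58 57
f 57 58 59
f 57 59 51
f 58 48 60
f 58 60 59
f 59 60 61
f 59 61 51
f 60 48 62
f 60 62 61
f 61 62 63
f 61 63 51
f 62 48 64
f 62 64 63
f 63 64 65
f 63 65 51
f 64 48 66
f 64 66 65
f 65 66 67
f 65 67 51
f 66 48 68
f 66 68 67
f 67 68 69
f 67 69 51
f 68 48 70
f 68 70 69
f 69 70 71
f 69 71 51
f 70 48 72
f 70 72 71
f 71 72 73
f 71 73 51
f 72 48 74
f 72 74 73
f 73 74 75
f 73 75 51
f 74 48 76
f 74 76 75
f 75 76 77
f 75 77 51
f 76 48 49
f 76 49 77
f 77 49 50
f 77 50 51
f 78 115 94
f 115 89 118
f 94 118 83
f 115 118 94
f 78 94 90
f 94 83 95
f 90 95 79
f 94 95 90
f 78 90 99
f 90 79 100
f 99 100 85
f 90 100 99
f 78 99 111
f 99 85 114
f 111 114 88
f 99 114 111
f 78 111 115
f 111 88 119
f 115 119 89
f 111 119 115
f 79 95 106
f 95 83 109
f 106 109 87
f 95 109 106
f 83 118 96
f 118 89 117
f 96 117 82
f 118 117 96
f 89 119 116
f 119 88 112
f 116 112 80
f 119 112 116
f 88 114 113
f 114 85 101
f 113 101 84
f 114 101 113
f 85 100 105
f 100 79 102
f 105 102 86
f 100 102 105
f 81 107 93
f 107 87 108
f 93 108 82
f 107 108 93
f 81 93 91
f 93 82 92
f 91 92 80
f 93 92 91
f 81 91 98
f 91 80 97
f 98 97 84
f 91 97 98
f 81 98 103
f 98 84 104
f 103 104 86
f 98 104 103
f 81 103 107
f 103 86 110
f 107 110 87
f 103 110 107
f 82 108 96
f 108 87 109
f 96 109 83
f 108 109 96
f 80 92 116
f 92 82 117
f 116 117 89
f 92 117 116
f 84 97 113
f 97 80 112
f 113 112 88
f 97 112 113
f 86 104 105
f 104 84 101
f 105 101 85
f 104 101 105
f 87 110 106
f 110 86 102
f 106 102 79
f 110 102 106

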